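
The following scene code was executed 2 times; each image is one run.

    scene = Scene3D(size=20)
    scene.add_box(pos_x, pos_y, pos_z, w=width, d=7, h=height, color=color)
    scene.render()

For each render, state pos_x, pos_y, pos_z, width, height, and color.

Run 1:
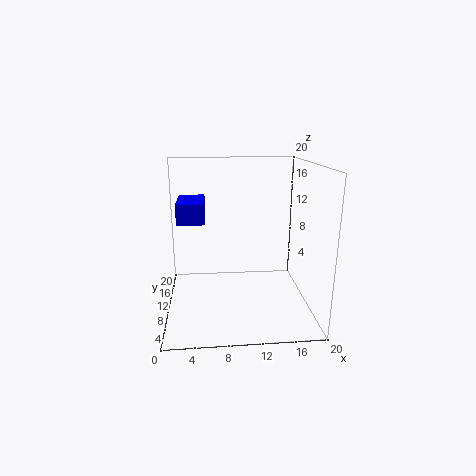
pos_x = 1.5, pos_y = 11.5, pos_z = 11.5, width = 4, height = 3, color = 'blue'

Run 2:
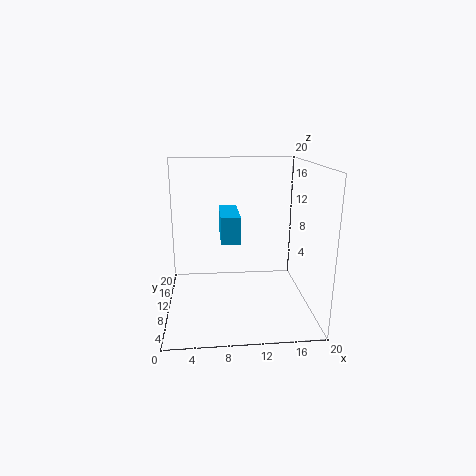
pos_x = 7.5, pos_y = 6, pos_z = 10.5, width = 2.5, height = 3.5, color = 'deepskyblue'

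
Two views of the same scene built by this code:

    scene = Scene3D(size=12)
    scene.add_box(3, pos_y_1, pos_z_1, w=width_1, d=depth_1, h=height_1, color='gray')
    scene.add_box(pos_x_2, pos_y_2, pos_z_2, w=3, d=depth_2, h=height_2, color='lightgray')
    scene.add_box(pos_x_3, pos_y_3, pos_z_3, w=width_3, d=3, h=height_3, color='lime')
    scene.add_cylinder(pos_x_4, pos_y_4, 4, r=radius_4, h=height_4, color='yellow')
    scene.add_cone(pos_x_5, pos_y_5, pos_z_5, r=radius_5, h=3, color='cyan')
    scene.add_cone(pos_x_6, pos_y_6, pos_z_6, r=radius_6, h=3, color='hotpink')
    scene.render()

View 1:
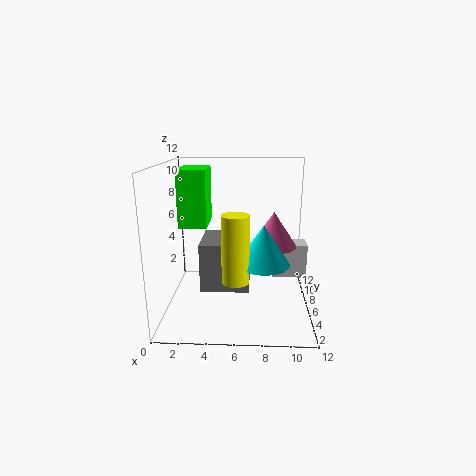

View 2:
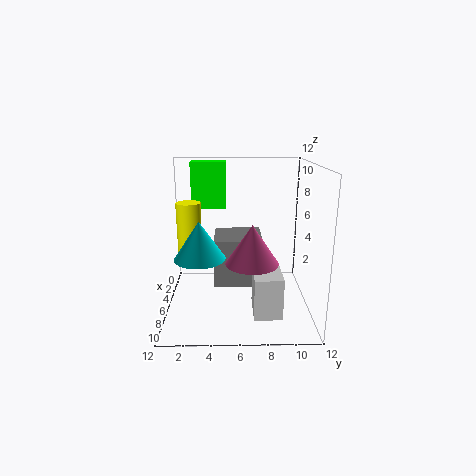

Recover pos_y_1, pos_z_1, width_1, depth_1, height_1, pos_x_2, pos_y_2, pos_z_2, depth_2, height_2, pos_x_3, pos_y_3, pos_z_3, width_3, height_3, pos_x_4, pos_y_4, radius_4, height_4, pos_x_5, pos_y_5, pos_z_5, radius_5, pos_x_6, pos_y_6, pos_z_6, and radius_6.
pos_y_1 = 4
pos_z_1 = 2
width_1 = 4
depth_1 = 4
height_1 = 4
pos_x_2 = 9
pos_y_2 = 7
pos_z_2 = 2
depth_2 = 2
height_2 = 3
pos_x_3 = 2
pos_y_3 = 2
pos_z_3 = 8
width_3 = 2
height_3 = 4
pos_x_4 = 6
pos_y_4 = 2
radius_4 = 1
height_4 = 5
pos_x_5 = 8
pos_y_5 = 3
pos_z_5 = 5
radius_5 = 2
pos_x_6 = 9
pos_y_6 = 7
pos_z_6 = 5
radius_6 = 2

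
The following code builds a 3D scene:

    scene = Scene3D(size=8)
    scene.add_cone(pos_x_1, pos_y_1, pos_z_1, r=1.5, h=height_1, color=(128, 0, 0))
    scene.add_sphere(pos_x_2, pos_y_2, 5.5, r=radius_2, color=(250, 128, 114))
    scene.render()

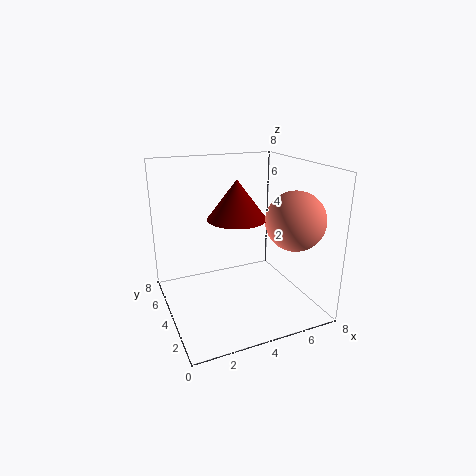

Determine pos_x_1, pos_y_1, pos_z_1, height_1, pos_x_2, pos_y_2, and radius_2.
pos_x_1 = 3.5; pos_y_1 = 3; pos_z_1 = 5.5; height_1 = 2; pos_x_2 = 6; pos_y_2 = 1.5; radius_2 = 1.5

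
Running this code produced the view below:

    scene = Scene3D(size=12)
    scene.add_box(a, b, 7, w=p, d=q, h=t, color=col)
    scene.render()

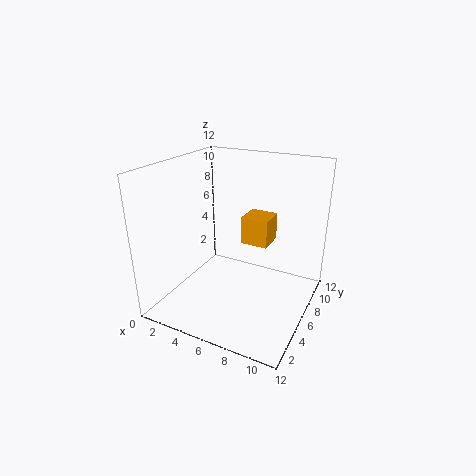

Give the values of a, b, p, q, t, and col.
a = 7.5
b = 3.5
p = 2
q = 2
t = 2
col = 'orange'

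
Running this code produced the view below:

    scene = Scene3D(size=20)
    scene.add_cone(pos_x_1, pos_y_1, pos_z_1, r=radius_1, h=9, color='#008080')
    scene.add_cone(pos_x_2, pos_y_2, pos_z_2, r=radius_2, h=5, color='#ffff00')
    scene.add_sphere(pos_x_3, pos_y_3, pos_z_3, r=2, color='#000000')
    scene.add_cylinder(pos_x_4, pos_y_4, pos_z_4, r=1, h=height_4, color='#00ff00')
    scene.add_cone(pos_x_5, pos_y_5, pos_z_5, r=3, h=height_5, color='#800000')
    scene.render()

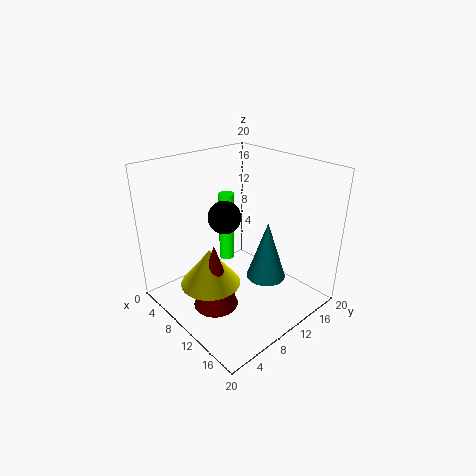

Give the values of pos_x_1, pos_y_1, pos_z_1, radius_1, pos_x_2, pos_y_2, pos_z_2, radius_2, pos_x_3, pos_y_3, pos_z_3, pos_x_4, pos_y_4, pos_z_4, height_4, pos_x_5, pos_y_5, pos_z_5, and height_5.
pos_x_1 = 11, pos_y_1 = 15, pos_z_1 = 2, radius_1 = 3, pos_x_2 = 10, pos_y_2 = 5, pos_z_2 = 5, radius_2 = 4, pos_x_3 = 12, pos_y_3 = 6, pos_z_3 = 15, pos_x_4 = 10, pos_y_4 = 8, pos_z_4 = 8, height_4 = 9, pos_x_5 = 11, pos_y_5 = 5, pos_z_5 = 2, height_5 = 9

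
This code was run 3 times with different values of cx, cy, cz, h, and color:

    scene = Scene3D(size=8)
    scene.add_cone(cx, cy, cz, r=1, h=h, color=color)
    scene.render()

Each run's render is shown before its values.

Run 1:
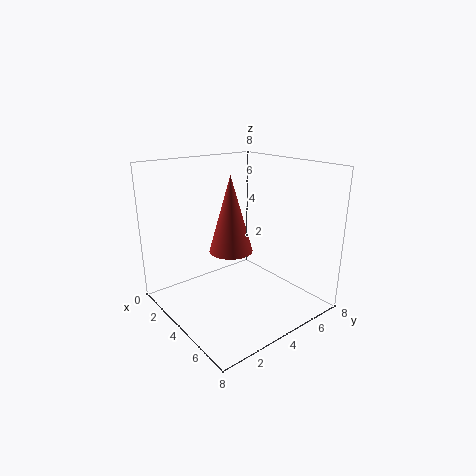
cx = 6, cy = 2, cz = 4.5, h = 3.5, color = 'brown'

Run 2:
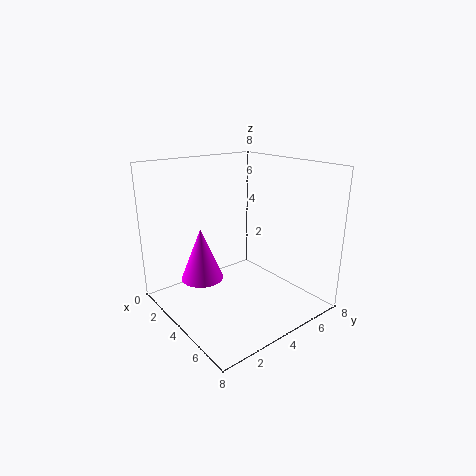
cx = 5, cy = 1, cz = 3, h = 2.5, color = 'magenta'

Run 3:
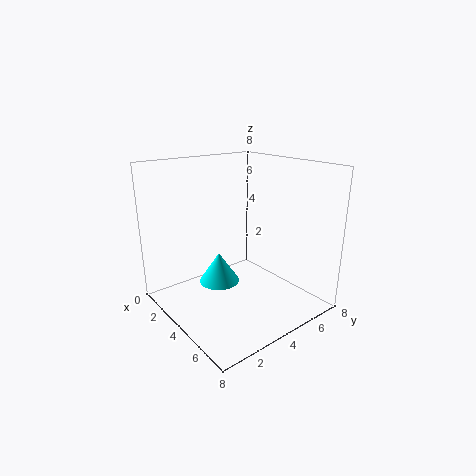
cx = 5, cy = 2, cz = 2.5, h = 1.5, color = 'cyan'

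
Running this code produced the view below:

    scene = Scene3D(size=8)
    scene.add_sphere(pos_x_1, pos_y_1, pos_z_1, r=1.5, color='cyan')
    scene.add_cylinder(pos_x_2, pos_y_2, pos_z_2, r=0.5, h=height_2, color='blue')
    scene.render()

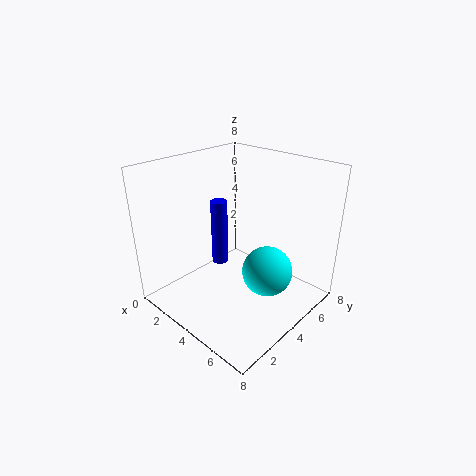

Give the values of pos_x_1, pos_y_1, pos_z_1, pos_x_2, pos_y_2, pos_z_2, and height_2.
pos_x_1 = 5
pos_y_1 = 5.5
pos_z_1 = 1.5
pos_x_2 = 2
pos_y_2 = 4.5
pos_z_2 = 1.5
height_2 = 4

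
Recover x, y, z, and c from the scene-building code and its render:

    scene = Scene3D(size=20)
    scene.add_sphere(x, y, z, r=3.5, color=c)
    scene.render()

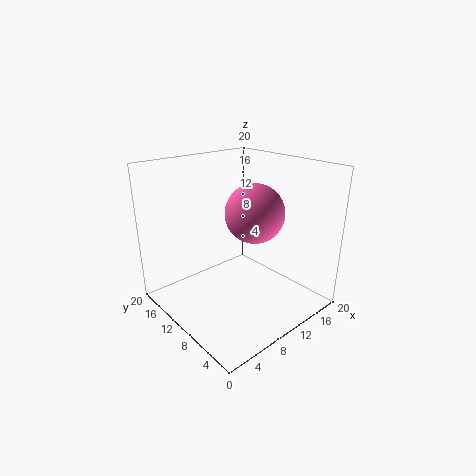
x = 8
y = 4.75
z = 15.5
c = 'hotpink'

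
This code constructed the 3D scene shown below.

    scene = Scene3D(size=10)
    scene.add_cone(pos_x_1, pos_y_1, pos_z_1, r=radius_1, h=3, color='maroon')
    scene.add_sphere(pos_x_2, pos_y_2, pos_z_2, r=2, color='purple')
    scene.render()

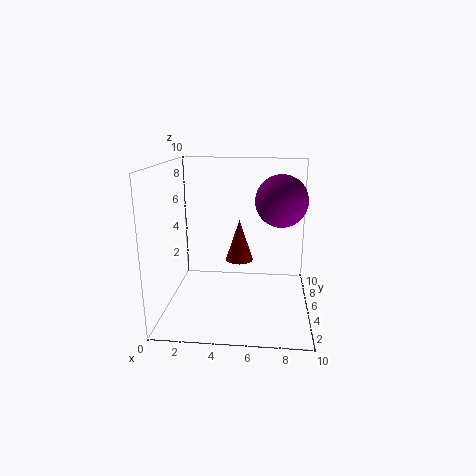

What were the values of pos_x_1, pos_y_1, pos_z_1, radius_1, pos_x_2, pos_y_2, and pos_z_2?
pos_x_1 = 5; pos_y_1 = 6; pos_z_1 = 3; radius_1 = 1; pos_x_2 = 8; pos_y_2 = 8; pos_z_2 = 7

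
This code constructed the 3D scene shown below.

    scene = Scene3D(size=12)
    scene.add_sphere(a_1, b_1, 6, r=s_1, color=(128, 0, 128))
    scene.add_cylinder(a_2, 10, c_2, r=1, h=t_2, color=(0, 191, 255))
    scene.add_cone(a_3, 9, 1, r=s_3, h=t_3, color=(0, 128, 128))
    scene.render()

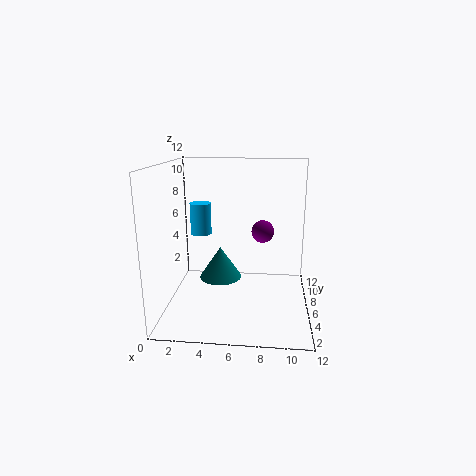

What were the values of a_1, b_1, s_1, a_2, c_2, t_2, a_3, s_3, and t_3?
a_1 = 8; b_1 = 8; s_1 = 1; a_2 = 2; c_2 = 5; t_2 = 3; a_3 = 4; s_3 = 2; t_3 = 3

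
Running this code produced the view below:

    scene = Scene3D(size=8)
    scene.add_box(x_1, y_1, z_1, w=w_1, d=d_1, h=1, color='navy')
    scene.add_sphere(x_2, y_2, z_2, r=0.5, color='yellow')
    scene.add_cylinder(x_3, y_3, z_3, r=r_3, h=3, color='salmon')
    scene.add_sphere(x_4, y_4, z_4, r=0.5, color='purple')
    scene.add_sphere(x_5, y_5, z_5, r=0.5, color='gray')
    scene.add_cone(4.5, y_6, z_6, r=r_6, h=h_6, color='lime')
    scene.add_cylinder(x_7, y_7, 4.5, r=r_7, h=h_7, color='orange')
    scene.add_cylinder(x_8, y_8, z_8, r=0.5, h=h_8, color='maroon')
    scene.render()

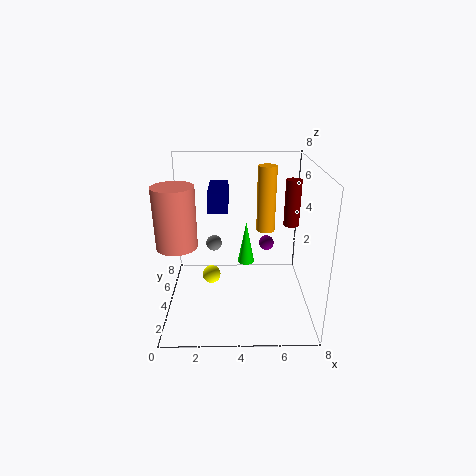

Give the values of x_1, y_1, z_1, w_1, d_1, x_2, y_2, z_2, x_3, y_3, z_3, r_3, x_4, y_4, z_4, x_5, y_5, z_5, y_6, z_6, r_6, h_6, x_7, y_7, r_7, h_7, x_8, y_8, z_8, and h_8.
x_1 = 2.5, y_1 = 2.5, z_1 = 6, w_1 = 1, d_1 = 2.5, x_2 = 2.5, y_2 = 3.5, z_2 = 2, x_3 = 1, y_3 = 2, z_3 = 4.5, r_3 = 1, x_4 = 6, y_4 = 7.5, z_4 = 2, x_5 = 2.5, y_5 = 6.5, z_5 = 2.5, y_6 = 5, z_6 = 2, r_6 = 0.5, h_6 = 2.5, x_7 = 5.5, y_7 = 4, r_7 = 0.5, h_7 = 3.5, x_8 = 7.5, y_8 = 7, z_8 = 3.5, h_8 = 3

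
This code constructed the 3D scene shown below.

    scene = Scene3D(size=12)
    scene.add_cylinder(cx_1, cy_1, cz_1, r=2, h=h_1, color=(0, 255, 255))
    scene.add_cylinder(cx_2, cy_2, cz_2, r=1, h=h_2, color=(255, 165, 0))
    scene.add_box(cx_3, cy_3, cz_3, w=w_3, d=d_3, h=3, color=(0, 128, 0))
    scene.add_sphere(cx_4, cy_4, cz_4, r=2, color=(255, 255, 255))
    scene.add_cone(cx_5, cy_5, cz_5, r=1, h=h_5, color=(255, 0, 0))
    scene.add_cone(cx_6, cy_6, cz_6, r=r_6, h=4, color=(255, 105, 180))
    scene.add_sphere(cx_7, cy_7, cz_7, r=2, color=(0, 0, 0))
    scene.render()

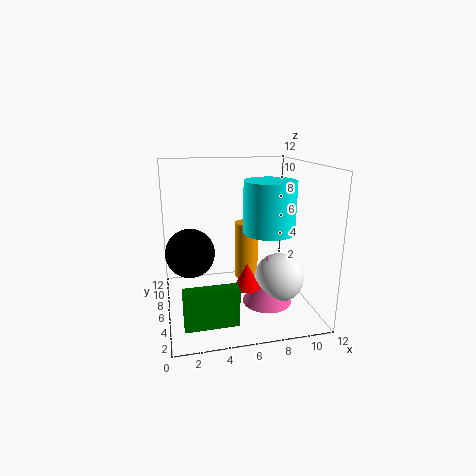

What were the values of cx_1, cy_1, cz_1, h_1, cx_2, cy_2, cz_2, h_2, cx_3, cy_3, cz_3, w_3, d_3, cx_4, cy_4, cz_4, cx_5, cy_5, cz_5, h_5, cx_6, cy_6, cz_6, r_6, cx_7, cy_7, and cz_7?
cx_1 = 8, cy_1 = 4, cz_1 = 7, h_1 = 4, cx_2 = 7, cy_2 = 7, cz_2 = 2, h_2 = 5, cx_3 = 1, cy_3 = 1, cz_3 = 1, w_3 = 4, d_3 = 1, cx_4 = 9, cy_4 = 4, cz_4 = 3, cx_5 = 6, cy_5 = 3, cz_5 = 3, h_5 = 2, cx_6 = 8, cy_6 = 4, cz_6 = 1, r_6 = 2, cx_7 = 2, cy_7 = 6, cz_7 = 5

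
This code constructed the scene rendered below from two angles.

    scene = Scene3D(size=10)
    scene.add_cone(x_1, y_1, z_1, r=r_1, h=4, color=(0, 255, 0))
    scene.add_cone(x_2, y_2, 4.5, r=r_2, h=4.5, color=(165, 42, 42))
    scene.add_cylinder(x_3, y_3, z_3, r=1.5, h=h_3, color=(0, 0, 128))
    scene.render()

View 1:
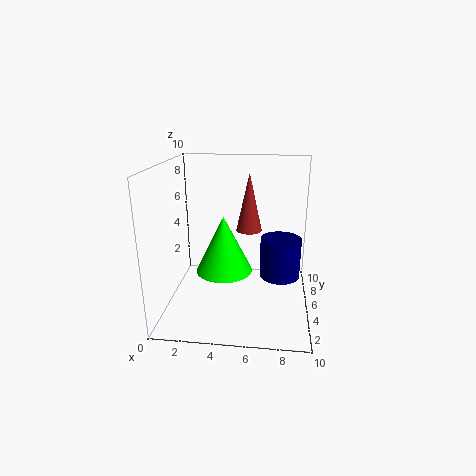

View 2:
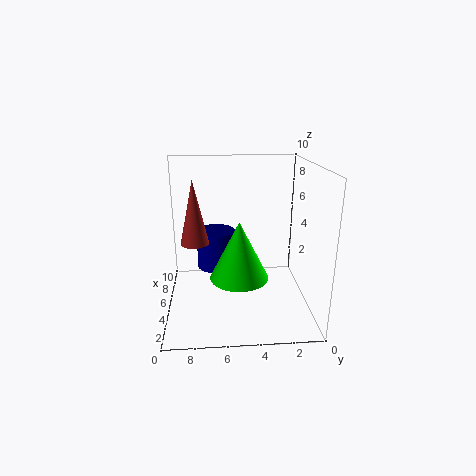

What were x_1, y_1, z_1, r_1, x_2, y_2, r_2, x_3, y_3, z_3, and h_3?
x_1 = 4
y_1 = 5
z_1 = 2.5
r_1 = 2
x_2 = 5.5
y_2 = 8
r_2 = 1
x_3 = 8
y_3 = 6.5
z_3 = 1.5
h_3 = 3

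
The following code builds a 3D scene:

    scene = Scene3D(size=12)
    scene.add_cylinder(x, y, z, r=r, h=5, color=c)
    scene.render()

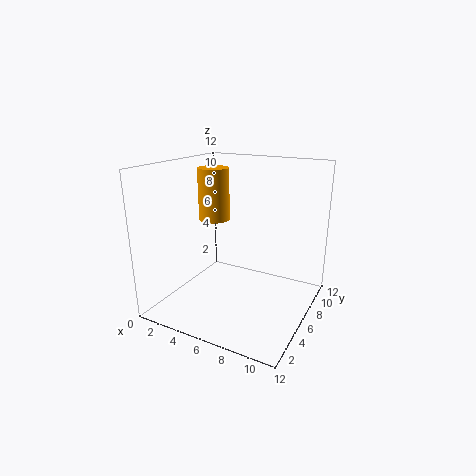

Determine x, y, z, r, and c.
x = 1.5, y = 9.5, z = 6, r = 1.5, c = 'orange'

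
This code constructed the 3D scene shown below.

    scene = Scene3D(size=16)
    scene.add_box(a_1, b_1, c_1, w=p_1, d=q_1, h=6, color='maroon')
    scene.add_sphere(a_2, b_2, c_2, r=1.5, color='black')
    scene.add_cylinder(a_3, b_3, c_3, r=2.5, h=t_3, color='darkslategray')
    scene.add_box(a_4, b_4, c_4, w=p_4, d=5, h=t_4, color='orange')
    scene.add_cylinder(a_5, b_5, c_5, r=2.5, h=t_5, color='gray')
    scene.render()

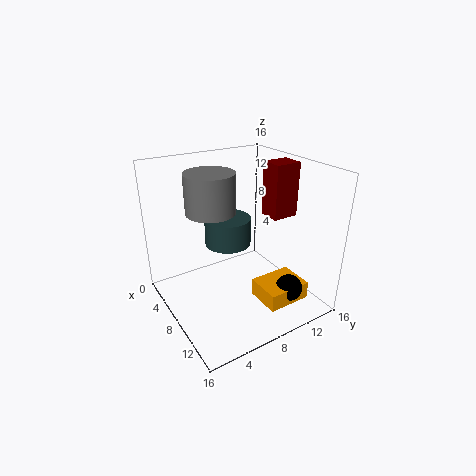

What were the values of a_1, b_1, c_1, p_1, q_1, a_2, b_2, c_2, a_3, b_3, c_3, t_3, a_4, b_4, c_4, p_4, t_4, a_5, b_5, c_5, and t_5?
a_1 = 7.5
b_1 = 11.5
c_1 = 10
p_1 = 2.5
q_1 = 3
a_2 = 12.5
b_2 = 12
c_2 = 2.5
a_3 = 7.5
b_3 = 7
c_3 = 7.5
t_3 = 3
a_4 = 9.5
b_4 = 9
c_4 = 1
p_4 = 4
t_4 = 2
a_5 = 8.5
b_5 = 4.5
c_5 = 12
t_5 = 4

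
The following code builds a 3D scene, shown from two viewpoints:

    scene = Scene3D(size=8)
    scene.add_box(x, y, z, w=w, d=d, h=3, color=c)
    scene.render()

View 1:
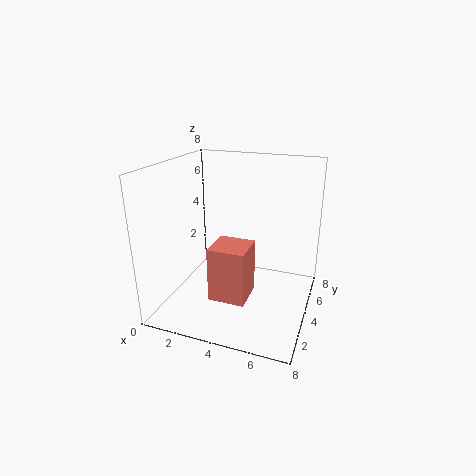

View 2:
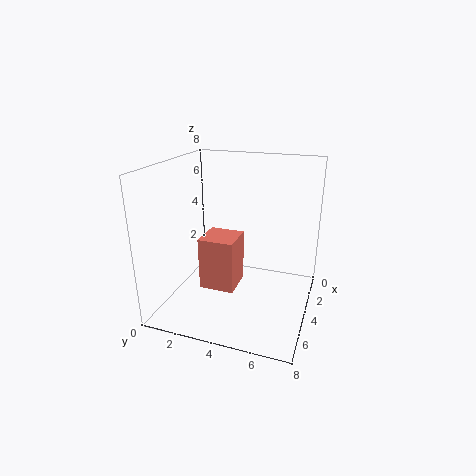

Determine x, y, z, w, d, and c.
x = 3; y = 2; z = 1; w = 2; d = 2; c = 'salmon'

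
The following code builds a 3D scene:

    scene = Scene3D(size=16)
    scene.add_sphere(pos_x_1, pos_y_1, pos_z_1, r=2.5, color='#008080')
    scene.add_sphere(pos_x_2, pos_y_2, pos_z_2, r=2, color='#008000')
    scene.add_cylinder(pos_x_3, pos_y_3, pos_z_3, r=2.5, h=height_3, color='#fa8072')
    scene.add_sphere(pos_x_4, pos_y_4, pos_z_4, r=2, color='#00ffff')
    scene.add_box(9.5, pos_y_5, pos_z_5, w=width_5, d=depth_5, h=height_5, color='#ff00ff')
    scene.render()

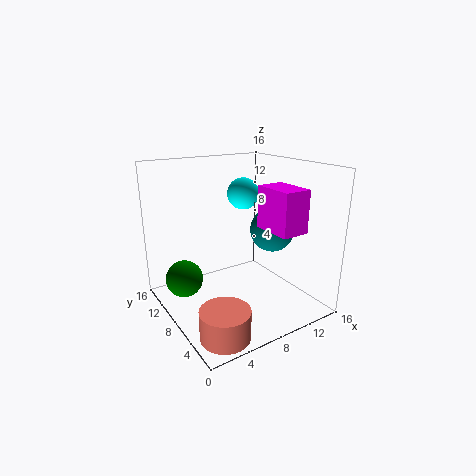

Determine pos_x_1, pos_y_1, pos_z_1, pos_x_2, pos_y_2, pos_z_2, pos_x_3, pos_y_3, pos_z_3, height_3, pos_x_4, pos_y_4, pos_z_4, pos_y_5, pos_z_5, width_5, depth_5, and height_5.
pos_x_1 = 12, pos_y_1 = 7, pos_z_1 = 8.5, pos_x_2 = 2, pos_y_2 = 9.5, pos_z_2 = 4, pos_x_3 = 3, pos_y_3 = 2.5, pos_z_3 = 0.5, height_3 = 3, pos_x_4 = 12, pos_y_4 = 13, pos_z_4 = 11.5, pos_y_5 = 2, pos_z_5 = 9.5, width_5 = 3, depth_5 = 4.5, height_5 = 4.5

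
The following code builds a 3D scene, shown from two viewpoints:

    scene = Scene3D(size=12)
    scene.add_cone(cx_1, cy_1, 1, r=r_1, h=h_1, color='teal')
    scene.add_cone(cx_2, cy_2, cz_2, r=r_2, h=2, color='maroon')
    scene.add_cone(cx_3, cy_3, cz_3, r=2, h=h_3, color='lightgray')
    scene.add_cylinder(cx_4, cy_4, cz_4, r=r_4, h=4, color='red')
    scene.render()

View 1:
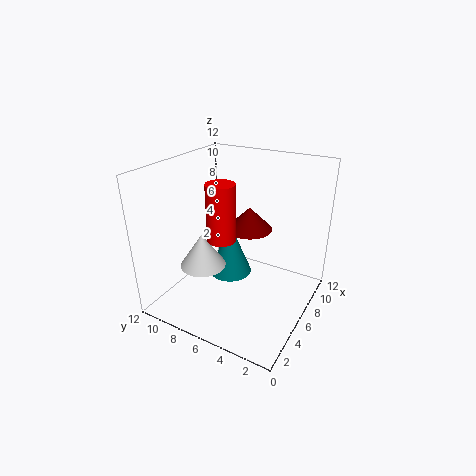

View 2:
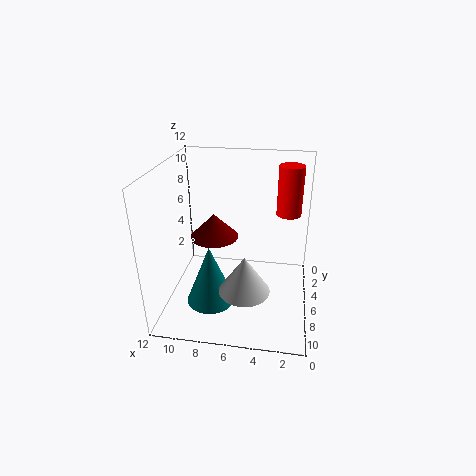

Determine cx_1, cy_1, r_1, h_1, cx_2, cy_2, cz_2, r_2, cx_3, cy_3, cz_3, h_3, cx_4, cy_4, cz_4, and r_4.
cx_1 = 8
cy_1 = 8
r_1 = 2
h_1 = 5
cx_2 = 8
cy_2 = 6
cz_2 = 6
r_2 = 2
cx_3 = 5
cy_3 = 9
cz_3 = 3
h_3 = 3
cx_4 = 2
cy_4 = 5
cz_4 = 8
r_4 = 1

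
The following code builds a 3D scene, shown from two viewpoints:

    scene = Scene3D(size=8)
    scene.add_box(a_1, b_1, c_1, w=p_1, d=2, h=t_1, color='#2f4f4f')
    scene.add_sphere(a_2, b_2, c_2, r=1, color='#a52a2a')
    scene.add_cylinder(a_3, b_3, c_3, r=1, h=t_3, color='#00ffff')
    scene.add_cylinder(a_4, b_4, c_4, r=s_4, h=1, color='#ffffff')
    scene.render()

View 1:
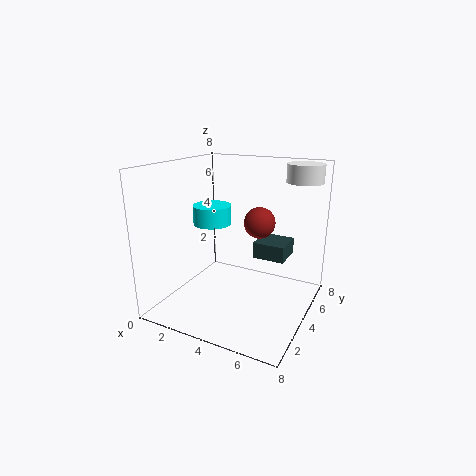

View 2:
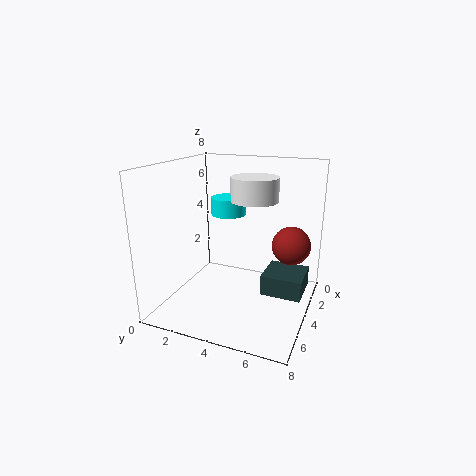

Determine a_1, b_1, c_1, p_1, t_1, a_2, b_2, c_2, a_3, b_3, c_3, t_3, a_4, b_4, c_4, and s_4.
a_1 = 4, b_1 = 6, c_1 = 2, p_1 = 2, t_1 = 1, a_2 = 4, b_2 = 7, c_2 = 4, a_3 = 3, b_3 = 3, c_3 = 5, t_3 = 1, a_4 = 7, b_4 = 6, c_4 = 7, s_4 = 1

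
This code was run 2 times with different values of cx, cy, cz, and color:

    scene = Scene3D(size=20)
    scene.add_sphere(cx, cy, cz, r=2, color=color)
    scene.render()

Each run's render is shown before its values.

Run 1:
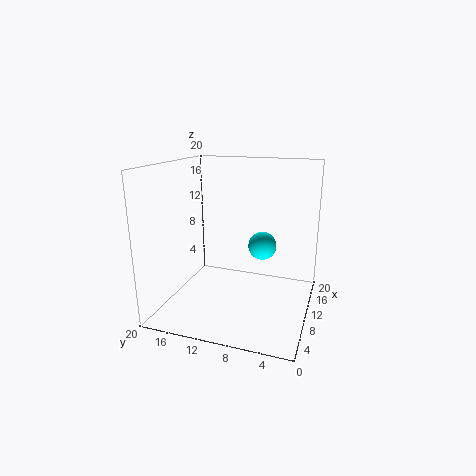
cx = 12
cy = 7
cz = 8.5
color = 'cyan'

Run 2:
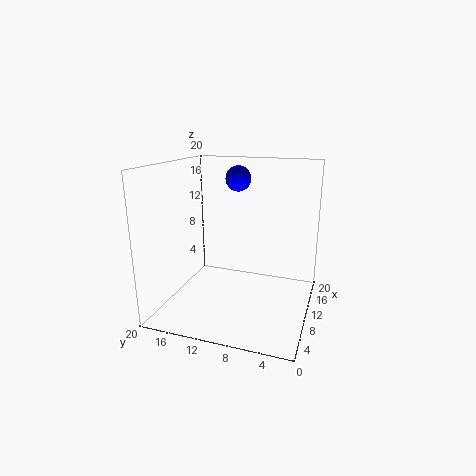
cx = 17.5
cy = 12.5
cz = 17
color = 'blue'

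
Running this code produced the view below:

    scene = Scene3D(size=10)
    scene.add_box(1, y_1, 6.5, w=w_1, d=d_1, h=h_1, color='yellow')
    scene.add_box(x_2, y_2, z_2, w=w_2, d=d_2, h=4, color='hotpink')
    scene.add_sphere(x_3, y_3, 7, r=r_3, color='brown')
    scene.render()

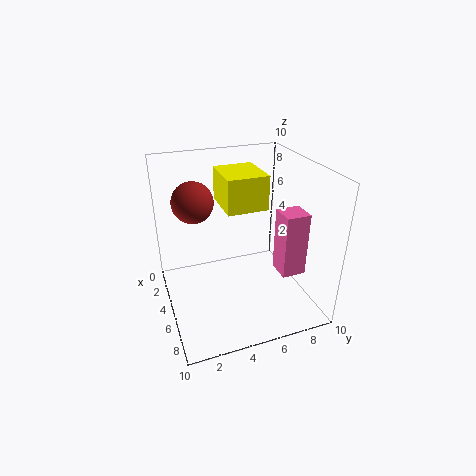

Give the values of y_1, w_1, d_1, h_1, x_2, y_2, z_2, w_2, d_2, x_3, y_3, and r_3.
y_1 = 4.5; w_1 = 3.5; d_1 = 3; h_1 = 2.5; x_2 = 7.5; y_2 = 6.5; z_2 = 4; w_2 = 1.5; d_2 = 1.5; x_3 = 2.5; y_3 = 2.5; r_3 = 1.5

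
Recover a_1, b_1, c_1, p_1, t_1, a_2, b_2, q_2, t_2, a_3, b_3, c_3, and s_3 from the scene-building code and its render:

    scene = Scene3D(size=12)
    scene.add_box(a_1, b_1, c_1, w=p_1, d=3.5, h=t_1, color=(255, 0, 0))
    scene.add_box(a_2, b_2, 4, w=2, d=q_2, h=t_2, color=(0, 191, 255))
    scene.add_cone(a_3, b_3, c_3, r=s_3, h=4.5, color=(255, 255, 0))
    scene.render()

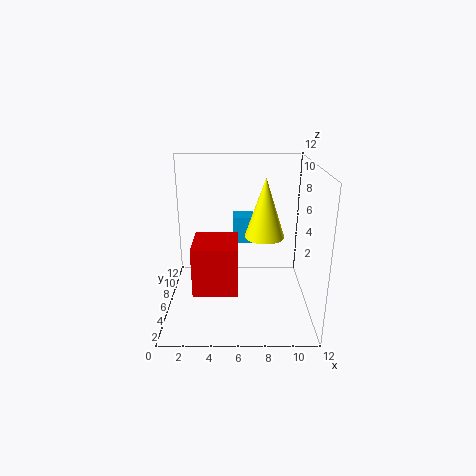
a_1 = 2.5; b_1 = 2.5; c_1 = 2.5; p_1 = 3.5; t_1 = 4; a_2 = 5.5; b_2 = 9.5; q_2 = 2; t_2 = 2.5; a_3 = 8; b_3 = 4; c_3 = 7; s_3 = 1.5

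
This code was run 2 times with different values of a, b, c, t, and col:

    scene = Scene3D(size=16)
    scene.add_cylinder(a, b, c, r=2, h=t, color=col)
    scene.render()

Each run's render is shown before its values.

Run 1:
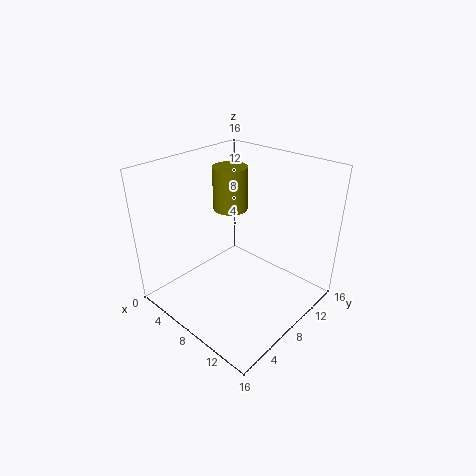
a = 5; b = 10; c = 10; t = 5; col = 'olive'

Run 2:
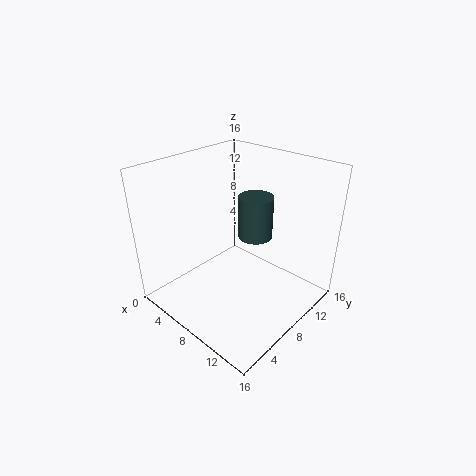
a = 8; b = 11; c = 7; t = 5; col = 'darkslategray'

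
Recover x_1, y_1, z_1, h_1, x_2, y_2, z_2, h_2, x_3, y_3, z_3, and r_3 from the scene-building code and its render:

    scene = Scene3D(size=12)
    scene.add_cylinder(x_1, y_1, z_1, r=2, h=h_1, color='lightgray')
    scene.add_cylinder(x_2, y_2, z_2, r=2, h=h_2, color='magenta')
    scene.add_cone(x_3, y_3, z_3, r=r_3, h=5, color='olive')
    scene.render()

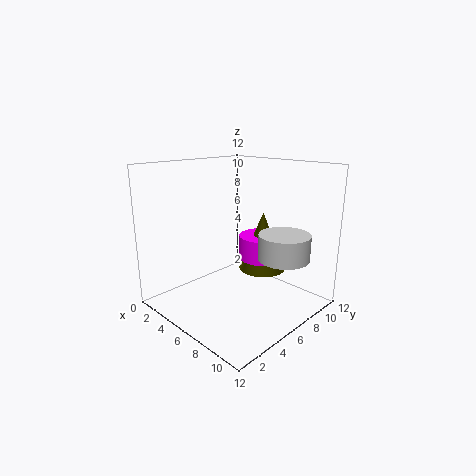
x_1 = 10
y_1 = 7
z_1 = 5
h_1 = 2
x_2 = 7
y_2 = 8
z_2 = 4
h_2 = 2
x_3 = 7
y_3 = 8
z_3 = 3
r_3 = 2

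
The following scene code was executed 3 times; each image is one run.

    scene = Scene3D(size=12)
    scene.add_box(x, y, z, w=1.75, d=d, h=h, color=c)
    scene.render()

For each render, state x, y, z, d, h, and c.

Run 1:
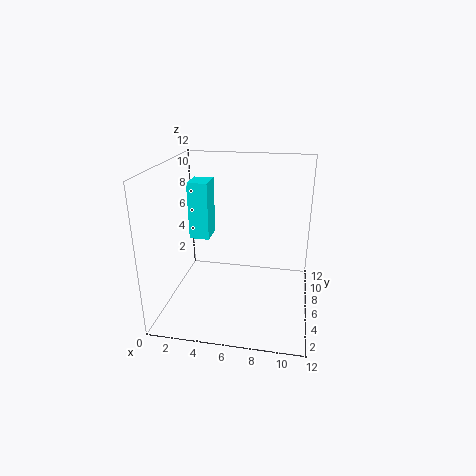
x = 1.5, y = 6.75, z = 5.25, d = 2.25, h = 5, c = 'cyan'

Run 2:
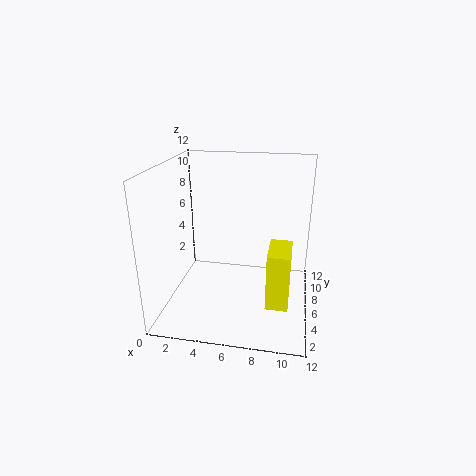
x = 8.75, y = 2.5, z = 1.75, d = 3.25, h = 4.5, c = 'yellow'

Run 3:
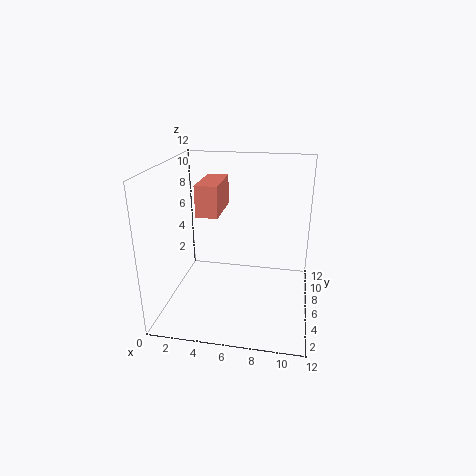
x = 3, y = 4.25, z = 8.25, d = 4, h = 2.5, c = 'salmon'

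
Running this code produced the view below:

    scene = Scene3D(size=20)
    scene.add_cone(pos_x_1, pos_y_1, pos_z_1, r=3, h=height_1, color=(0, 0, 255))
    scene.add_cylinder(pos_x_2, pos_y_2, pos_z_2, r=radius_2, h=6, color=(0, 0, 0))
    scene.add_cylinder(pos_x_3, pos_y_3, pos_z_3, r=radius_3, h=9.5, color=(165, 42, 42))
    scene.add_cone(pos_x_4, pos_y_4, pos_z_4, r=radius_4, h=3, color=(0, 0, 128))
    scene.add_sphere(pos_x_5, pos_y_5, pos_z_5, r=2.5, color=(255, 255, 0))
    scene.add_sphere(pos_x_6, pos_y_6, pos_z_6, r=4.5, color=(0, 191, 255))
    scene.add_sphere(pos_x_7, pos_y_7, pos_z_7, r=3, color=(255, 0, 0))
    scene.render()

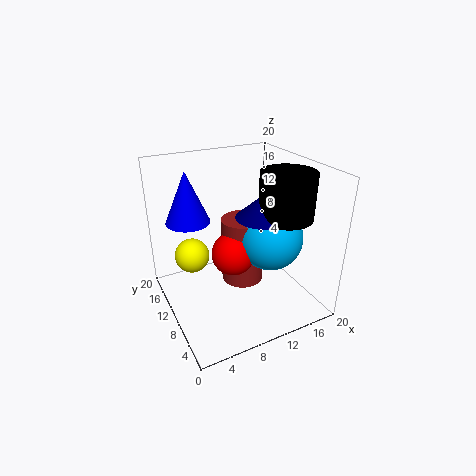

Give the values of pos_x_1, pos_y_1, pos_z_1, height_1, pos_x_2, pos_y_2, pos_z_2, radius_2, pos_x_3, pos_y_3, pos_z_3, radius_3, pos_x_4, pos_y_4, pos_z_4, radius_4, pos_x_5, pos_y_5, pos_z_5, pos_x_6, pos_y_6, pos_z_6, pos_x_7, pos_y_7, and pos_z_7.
pos_x_1 = 4; pos_y_1 = 13; pos_z_1 = 12.5; height_1 = 7; pos_x_2 = 14.5; pos_y_2 = 5.5; pos_z_2 = 14; radius_2 = 3.5; pos_x_3 = 11; pos_y_3 = 10.5; pos_z_3 = 3; radius_3 = 3; pos_x_4 = 12; pos_y_4 = 7; pos_z_4 = 14; radius_4 = 3.5; pos_x_5 = 4.5; pos_y_5 = 14; pos_z_5 = 6.5; pos_x_6 = 14; pos_y_6 = 8; pos_z_6 = 10; pos_x_7 = 9; pos_y_7 = 9.5; pos_z_7 = 8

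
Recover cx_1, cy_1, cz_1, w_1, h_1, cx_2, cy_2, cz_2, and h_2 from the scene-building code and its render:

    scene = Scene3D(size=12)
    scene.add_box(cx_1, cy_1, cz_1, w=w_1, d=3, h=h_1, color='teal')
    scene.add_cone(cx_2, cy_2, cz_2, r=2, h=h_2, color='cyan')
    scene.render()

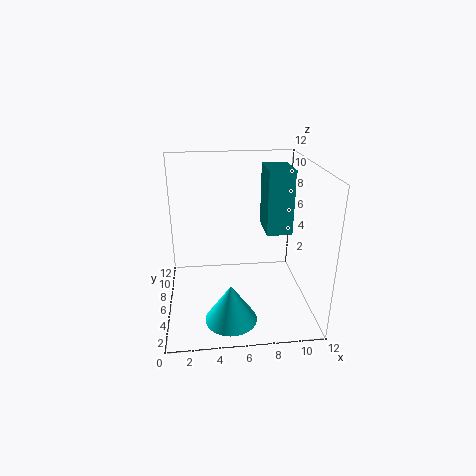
cx_1 = 8, cy_1 = 4, cz_1 = 7, w_1 = 2, h_1 = 5, cx_2 = 5, cy_2 = 2, cz_2 = 1, h_2 = 3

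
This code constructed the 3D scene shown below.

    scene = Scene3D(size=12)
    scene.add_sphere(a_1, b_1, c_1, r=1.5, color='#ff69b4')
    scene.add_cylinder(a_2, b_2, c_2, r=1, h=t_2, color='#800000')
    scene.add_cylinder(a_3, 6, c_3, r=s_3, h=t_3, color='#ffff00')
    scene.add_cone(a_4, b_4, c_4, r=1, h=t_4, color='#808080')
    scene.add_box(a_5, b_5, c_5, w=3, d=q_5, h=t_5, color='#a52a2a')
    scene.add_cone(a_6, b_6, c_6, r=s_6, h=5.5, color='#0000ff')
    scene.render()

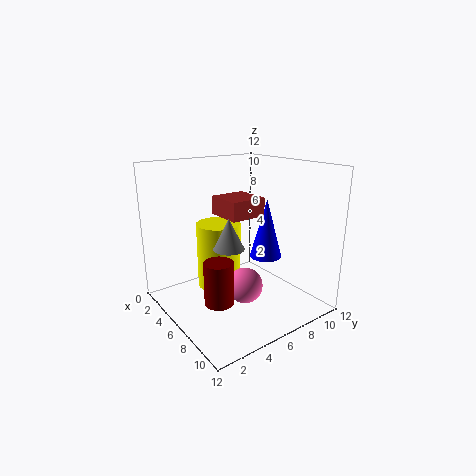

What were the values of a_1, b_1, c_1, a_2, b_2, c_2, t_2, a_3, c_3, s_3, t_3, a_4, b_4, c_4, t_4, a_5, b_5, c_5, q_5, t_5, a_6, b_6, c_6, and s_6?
a_1 = 7
b_1 = 6
c_1 = 2
a_2 = 10
b_2 = 1.5
c_2 = 3.5
t_2 = 3
a_3 = 3
c_3 = 0.5
s_3 = 2
t_3 = 6
a_4 = 10.5
b_4 = 2
c_4 = 7.5
t_4 = 2
a_5 = 4.5
b_5 = 4.5
c_5 = 8
q_5 = 3
t_5 = 1.5
a_6 = 5
b_6 = 10
c_6 = 3
s_6 = 1.5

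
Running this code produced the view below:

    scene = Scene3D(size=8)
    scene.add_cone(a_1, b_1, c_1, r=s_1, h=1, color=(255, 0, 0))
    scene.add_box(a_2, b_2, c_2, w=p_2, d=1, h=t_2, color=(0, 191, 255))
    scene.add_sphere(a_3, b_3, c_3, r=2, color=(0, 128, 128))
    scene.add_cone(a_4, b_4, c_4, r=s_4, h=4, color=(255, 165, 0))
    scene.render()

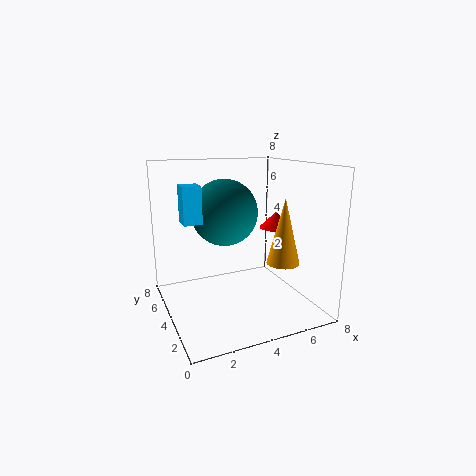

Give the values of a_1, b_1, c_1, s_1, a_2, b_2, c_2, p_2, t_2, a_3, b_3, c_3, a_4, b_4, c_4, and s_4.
a_1 = 7; b_1 = 5; c_1 = 4; s_1 = 1; a_2 = 1; b_2 = 4; c_2 = 5; p_2 = 1; t_2 = 2; a_3 = 4; b_3 = 6; c_3 = 5; a_4 = 7; b_4 = 4; c_4 = 2; s_4 = 1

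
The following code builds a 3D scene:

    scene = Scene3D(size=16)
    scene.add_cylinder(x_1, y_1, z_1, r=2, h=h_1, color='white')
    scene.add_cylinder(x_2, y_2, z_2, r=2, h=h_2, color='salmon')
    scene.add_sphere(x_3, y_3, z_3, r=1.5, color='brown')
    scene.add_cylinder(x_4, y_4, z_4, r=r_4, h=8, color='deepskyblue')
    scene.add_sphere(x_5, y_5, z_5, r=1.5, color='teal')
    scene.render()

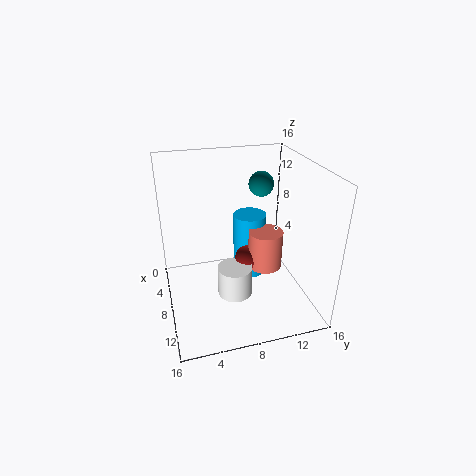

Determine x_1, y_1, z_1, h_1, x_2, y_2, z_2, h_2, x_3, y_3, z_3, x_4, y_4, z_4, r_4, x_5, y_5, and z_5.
x_1 = 8.5; y_1 = 7.5; z_1 = 1; h_1 = 3.5; x_2 = 7.5; y_2 = 11.5; z_2 = 3.5; h_2 = 4.5; x_3 = 7; y_3 = 9.5; z_3 = 4.5; x_4 = 4.5; y_4 = 10.5; z_4 = 1; r_4 = 2; x_5 = 4; y_5 = 12; z_5 = 12.5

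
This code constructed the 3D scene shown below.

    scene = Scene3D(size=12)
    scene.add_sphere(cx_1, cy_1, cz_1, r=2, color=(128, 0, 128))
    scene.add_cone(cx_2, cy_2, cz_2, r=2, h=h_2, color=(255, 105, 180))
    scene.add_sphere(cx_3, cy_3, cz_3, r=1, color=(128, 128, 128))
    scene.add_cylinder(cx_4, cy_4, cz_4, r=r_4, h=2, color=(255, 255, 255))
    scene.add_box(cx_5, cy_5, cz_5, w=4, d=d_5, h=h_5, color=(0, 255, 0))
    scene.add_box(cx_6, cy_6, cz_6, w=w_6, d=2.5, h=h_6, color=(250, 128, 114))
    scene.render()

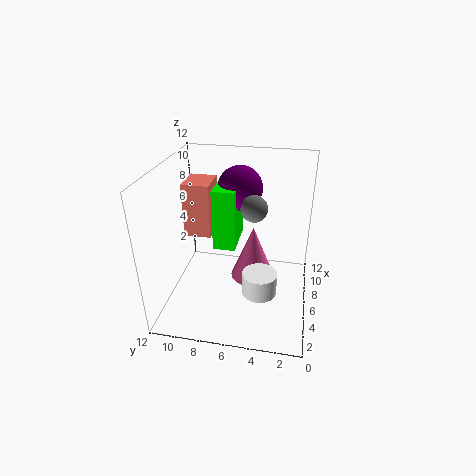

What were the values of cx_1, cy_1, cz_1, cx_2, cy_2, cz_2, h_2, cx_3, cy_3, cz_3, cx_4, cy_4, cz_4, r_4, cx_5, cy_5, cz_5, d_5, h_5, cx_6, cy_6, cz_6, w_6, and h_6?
cx_1 = 9.5; cy_1 = 6.5; cz_1 = 9; cx_2 = 8; cy_2 = 5; cz_2 = 1; h_2 = 5; cx_3 = 4.5; cy_3 = 4.5; cz_3 = 9.5; cx_4 = 5.5; cy_4 = 4; cz_4 = 1; r_4 = 1.5; cx_5 = 7; cy_5 = 6.5; cz_5 = 4; d_5 = 2; h_5 = 5.5; cx_6 = 8; cy_6 = 9; cz_6 = 4.5; w_6 = 3; h_6 = 5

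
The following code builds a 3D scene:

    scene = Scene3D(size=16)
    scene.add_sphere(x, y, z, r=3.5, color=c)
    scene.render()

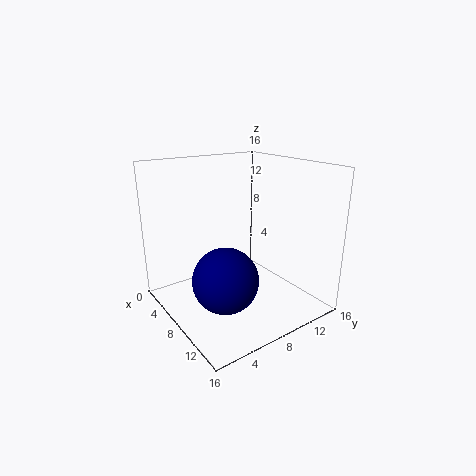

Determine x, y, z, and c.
x = 10, y = 5, z = 4.5, c = 'navy'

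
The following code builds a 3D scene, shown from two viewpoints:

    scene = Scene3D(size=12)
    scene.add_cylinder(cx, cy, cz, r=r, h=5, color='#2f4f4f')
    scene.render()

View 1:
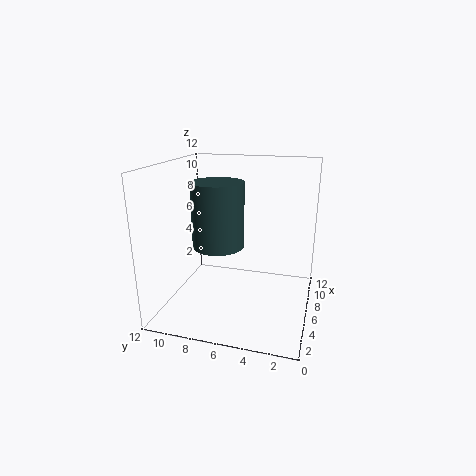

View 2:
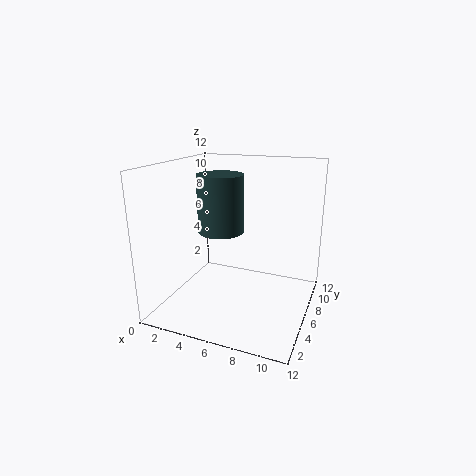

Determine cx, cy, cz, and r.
cx = 4; cy = 7; cz = 6; r = 2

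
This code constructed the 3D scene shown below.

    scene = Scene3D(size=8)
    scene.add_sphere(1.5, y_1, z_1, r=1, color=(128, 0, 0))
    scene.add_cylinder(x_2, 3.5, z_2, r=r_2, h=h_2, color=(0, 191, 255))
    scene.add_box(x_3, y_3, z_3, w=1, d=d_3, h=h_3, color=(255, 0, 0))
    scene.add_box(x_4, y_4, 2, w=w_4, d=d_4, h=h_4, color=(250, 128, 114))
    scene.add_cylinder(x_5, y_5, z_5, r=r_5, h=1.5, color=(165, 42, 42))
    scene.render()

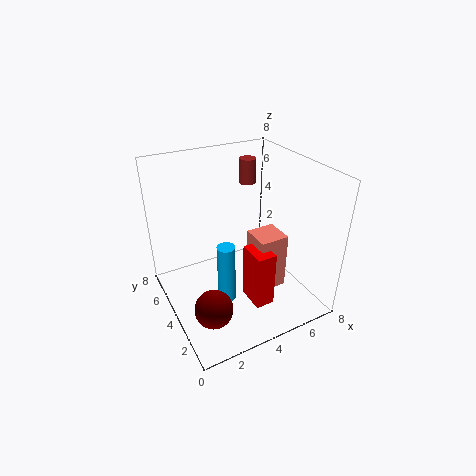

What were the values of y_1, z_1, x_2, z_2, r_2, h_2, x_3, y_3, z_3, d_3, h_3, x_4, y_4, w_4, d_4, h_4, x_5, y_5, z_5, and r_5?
y_1 = 2, z_1 = 1.5, x_2 = 3, z_2 = 0.5, r_2 = 0.5, h_2 = 3.5, x_3 = 3.5, y_3 = 1, z_3 = 1.5, d_3 = 1.5, h_3 = 3, x_4 = 4, y_4 = 1.5, w_4 = 1.5, d_4 = 1.5, h_4 = 3, x_5 = 6, y_5 = 6.5, z_5 = 6, r_5 = 0.5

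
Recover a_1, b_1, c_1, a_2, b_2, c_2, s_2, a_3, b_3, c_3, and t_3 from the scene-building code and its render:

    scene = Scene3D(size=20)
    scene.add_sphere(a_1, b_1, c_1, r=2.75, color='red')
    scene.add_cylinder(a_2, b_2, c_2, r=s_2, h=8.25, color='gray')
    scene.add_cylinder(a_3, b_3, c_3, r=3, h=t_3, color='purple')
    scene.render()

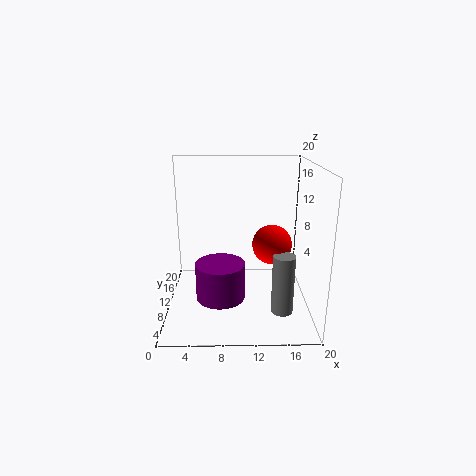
a_1 = 14.75, b_1 = 10, c_1 = 9, a_2 = 16, b_2 = 6.5, c_2 = 0.5, s_2 = 1.5, a_3 = 7.75, b_3 = 3.5, c_3 = 4.75, t_3 = 4.5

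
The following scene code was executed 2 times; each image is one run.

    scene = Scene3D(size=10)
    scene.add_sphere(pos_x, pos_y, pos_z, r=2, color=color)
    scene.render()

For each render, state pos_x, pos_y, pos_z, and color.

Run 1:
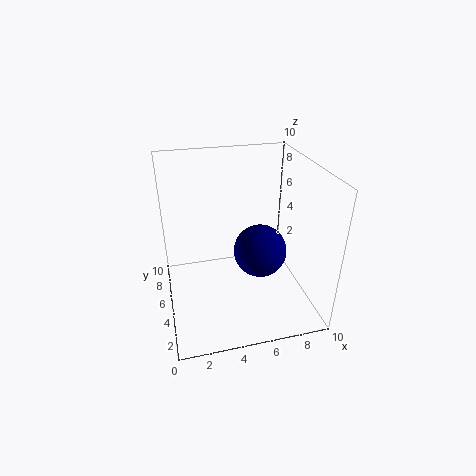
pos_x = 7, pos_y = 6, pos_z = 3, color = 'navy'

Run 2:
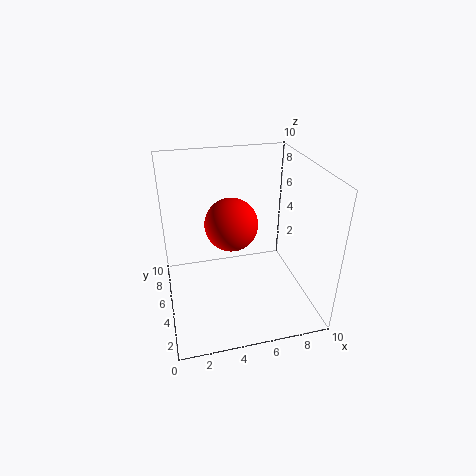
pos_x = 5, pos_y = 7, pos_z = 5, color = 'red'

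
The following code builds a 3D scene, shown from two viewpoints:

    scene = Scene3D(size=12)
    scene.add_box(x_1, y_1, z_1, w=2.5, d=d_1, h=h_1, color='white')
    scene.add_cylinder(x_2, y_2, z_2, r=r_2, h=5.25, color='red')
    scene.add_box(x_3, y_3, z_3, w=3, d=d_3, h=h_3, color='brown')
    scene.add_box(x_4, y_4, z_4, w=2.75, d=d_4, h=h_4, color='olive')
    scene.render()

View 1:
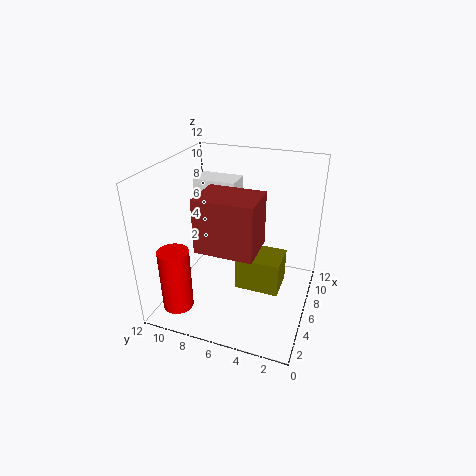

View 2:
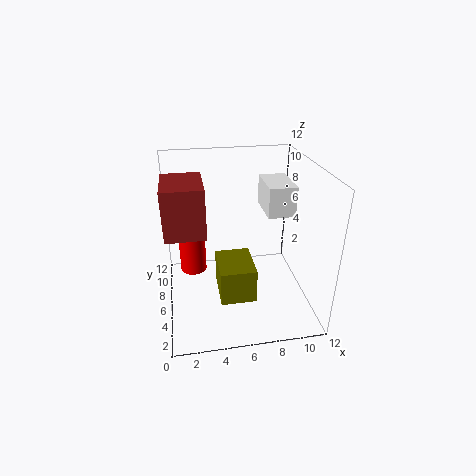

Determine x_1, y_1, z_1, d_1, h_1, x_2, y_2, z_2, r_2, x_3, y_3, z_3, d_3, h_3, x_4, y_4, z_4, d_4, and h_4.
x_1 = 9
y_1 = 7.5
z_1 = 6.75
d_1 = 4
h_1 = 2.75
x_2 = 2.25
y_2 = 10
z_2 = 0.75
r_2 = 1.25
x_3 = 0.25
y_3 = 3
z_3 = 7.75
d_3 = 4
h_3 = 3.75
x_4 = 4
y_4 = 2
z_4 = 2.5
d_4 = 3.5
h_4 = 2.75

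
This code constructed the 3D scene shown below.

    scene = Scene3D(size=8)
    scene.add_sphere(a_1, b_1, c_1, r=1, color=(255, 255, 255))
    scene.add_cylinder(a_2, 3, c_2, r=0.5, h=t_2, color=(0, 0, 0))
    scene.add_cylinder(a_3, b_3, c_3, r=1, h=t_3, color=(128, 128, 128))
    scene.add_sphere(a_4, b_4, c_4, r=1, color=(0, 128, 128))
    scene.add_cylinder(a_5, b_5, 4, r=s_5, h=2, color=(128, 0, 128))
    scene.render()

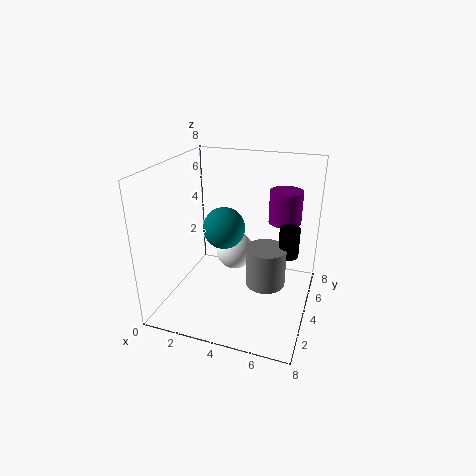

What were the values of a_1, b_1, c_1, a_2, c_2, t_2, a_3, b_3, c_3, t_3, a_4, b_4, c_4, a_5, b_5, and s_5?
a_1 = 4; b_1 = 3.5; c_1 = 3.5; a_2 = 7; c_2 = 4; t_2 = 1.5; a_3 = 6; b_3 = 2.5; c_3 = 2.5; t_3 = 2; a_4 = 4; b_4 = 2; c_4 = 5.5; a_5 = 6; b_5 = 7; s_5 = 1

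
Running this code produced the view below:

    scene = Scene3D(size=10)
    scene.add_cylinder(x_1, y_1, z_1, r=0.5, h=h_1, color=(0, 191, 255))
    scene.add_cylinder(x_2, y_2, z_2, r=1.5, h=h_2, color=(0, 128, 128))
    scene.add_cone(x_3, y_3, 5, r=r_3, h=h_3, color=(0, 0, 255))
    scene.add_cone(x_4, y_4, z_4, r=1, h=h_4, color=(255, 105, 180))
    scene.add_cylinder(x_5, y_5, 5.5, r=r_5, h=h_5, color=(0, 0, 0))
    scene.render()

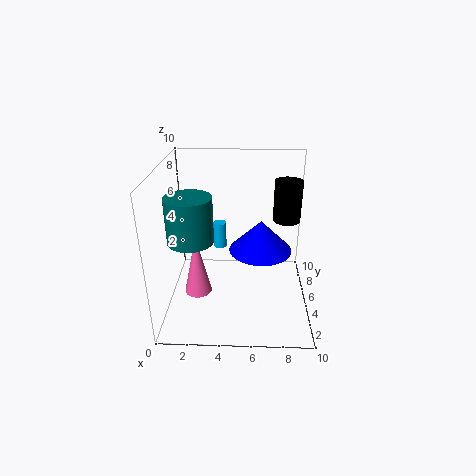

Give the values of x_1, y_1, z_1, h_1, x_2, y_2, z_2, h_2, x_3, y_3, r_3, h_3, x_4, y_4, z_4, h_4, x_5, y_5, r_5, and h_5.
x_1 = 3.5
y_1 = 7.5
z_1 = 3
h_1 = 2
x_2 = 2
y_2 = 3.5
z_2 = 5.5
h_2 = 3
x_3 = 6.5
y_3 = 3.5
r_3 = 2
h_3 = 2
x_4 = 2
y_4 = 5
z_4 = 0.5
h_4 = 4.5
x_5 = 8.5
y_5 = 7
r_5 = 1
h_5 = 3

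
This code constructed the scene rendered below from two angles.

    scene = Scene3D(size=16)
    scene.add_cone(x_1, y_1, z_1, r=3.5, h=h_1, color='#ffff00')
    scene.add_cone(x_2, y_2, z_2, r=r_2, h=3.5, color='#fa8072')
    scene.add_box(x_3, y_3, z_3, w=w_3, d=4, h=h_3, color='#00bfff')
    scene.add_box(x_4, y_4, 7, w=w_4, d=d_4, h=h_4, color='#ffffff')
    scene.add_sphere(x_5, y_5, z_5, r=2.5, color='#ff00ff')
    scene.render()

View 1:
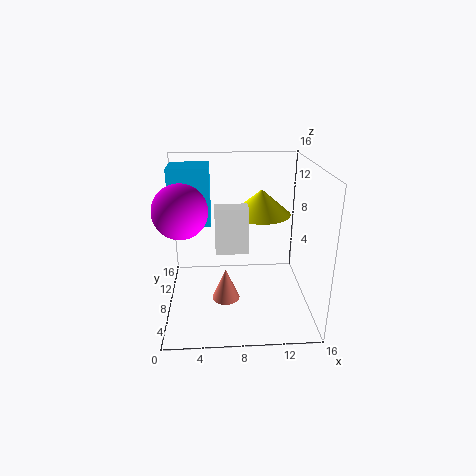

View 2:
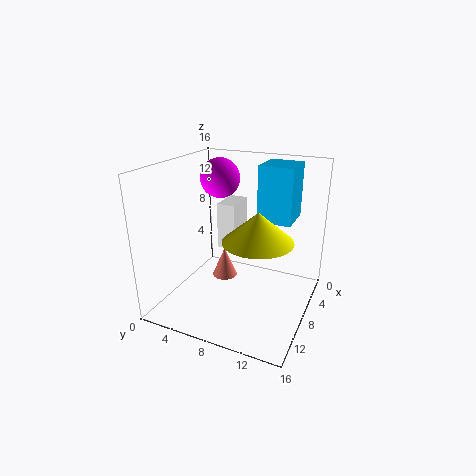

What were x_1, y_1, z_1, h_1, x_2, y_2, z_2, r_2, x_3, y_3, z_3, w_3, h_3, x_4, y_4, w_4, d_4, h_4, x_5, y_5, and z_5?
x_1 = 11
y_1 = 11.5
z_1 = 9.5
h_1 = 3
x_2 = 6.5
y_2 = 5.5
z_2 = 2
r_2 = 1.5
x_3 = 0.5
y_3 = 9
z_3 = 9
w_3 = 4.5
h_3 = 6.5
x_4 = 5.5
y_4 = 6
w_4 = 3.5
d_4 = 2
h_4 = 5
x_5 = 2.5
y_5 = 3
z_5 = 13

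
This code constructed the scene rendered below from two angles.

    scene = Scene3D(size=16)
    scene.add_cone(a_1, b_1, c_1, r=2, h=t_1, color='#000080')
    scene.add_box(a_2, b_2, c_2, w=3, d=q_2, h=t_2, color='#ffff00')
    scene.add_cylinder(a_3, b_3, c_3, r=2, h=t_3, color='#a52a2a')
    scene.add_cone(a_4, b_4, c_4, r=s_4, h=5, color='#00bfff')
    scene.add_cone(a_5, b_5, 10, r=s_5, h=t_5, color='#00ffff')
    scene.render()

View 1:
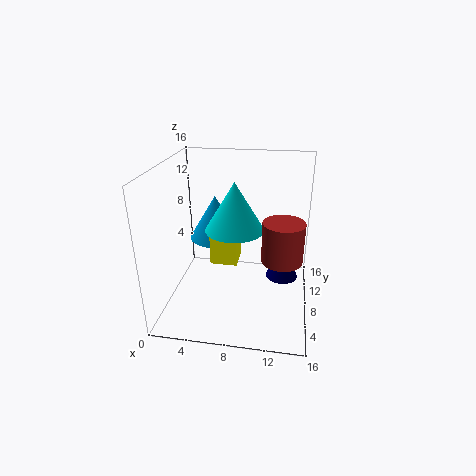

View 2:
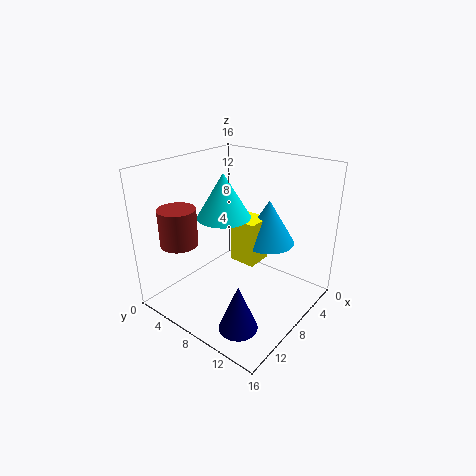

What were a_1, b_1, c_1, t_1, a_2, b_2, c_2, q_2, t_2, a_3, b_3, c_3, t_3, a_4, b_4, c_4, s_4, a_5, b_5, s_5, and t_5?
a_1 = 13; b_1 = 12; c_1 = 1; t_1 = 5; a_2 = 5; b_2 = 7; c_2 = 5; q_2 = 3; t_2 = 5; a_3 = 13; b_3 = 4; c_3 = 8; t_3 = 4; a_4 = 5; b_4 = 10; c_4 = 7; s_4 = 3; a_5 = 8; b_5 = 6; s_5 = 3; t_5 = 5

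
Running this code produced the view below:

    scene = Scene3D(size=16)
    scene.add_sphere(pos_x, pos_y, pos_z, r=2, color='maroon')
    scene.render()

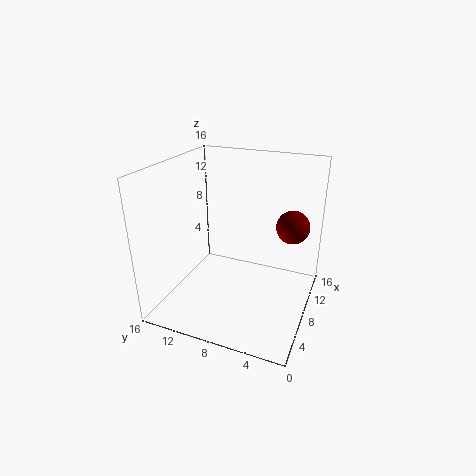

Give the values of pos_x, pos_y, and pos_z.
pos_x = 13; pos_y = 3; pos_z = 8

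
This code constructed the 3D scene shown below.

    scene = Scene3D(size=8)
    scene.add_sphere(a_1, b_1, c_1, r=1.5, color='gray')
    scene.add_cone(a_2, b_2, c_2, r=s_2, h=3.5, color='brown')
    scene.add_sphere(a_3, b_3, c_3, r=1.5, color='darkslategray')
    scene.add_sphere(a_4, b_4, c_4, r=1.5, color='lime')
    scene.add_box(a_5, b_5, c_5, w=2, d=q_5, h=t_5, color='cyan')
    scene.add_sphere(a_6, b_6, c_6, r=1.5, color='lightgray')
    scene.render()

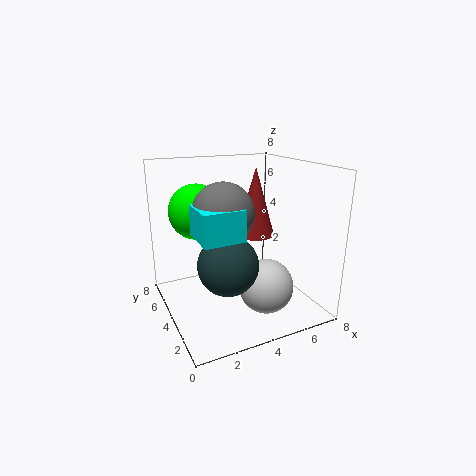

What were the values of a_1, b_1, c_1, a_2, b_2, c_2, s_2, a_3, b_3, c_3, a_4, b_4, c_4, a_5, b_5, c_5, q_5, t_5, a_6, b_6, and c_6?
a_1 = 2.5, b_1 = 2.5, c_1 = 6, a_2 = 4.5, b_2 = 3, c_2 = 4.5, s_2 = 1, a_3 = 2.5, b_3 = 2, c_3 = 3.5, a_4 = 2, b_4 = 5, c_4 = 5.5, a_5 = 1, b_5 = 1, c_5 = 5, q_5 = 2, t_5 = 1.5, a_6 = 5, b_6 = 2.5, c_6 = 1.5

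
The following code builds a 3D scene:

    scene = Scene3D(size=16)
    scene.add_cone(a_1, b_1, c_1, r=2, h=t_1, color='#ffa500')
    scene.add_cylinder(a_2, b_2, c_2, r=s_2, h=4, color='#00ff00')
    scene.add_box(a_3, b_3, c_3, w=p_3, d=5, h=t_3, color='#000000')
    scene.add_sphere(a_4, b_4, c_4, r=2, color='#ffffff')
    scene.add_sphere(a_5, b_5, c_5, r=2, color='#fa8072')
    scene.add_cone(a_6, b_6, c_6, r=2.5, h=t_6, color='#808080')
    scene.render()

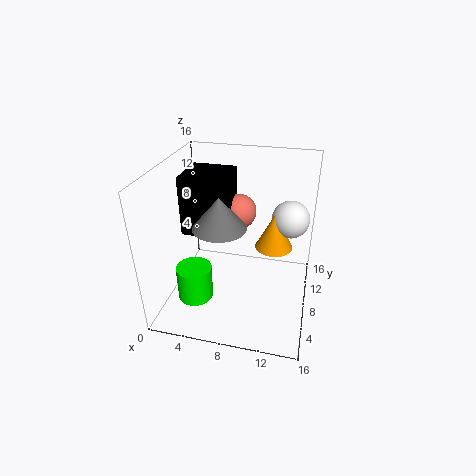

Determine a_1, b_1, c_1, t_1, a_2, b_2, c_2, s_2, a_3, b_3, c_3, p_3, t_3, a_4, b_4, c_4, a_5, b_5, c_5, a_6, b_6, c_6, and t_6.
a_1 = 12
b_1 = 8
c_1 = 7.5
t_1 = 4
a_2 = 3.5
b_2 = 5.5
c_2 = 1
s_2 = 2
a_3 = 2
b_3 = 6.5
c_3 = 8.5
p_3 = 5
t_3 = 6.5
a_4 = 13.5
b_4 = 9
c_4 = 10.5
a_5 = 7.5
b_5 = 10.5
c_5 = 10
a_6 = 7.5
b_6 = 3
c_6 = 12
t_6 = 3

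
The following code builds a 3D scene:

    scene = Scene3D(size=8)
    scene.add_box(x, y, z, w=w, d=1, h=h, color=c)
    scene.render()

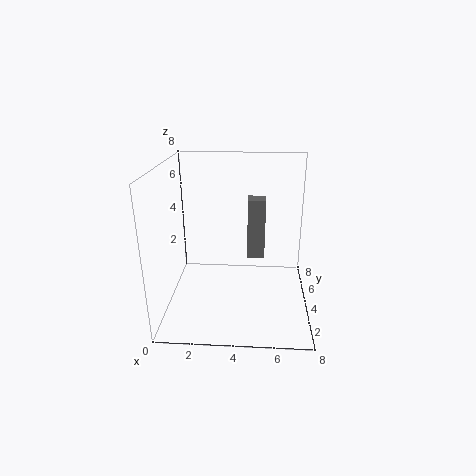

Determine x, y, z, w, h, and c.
x = 4.5
y = 4.5
z = 2.5
w = 1
h = 3.5
c = 'gray'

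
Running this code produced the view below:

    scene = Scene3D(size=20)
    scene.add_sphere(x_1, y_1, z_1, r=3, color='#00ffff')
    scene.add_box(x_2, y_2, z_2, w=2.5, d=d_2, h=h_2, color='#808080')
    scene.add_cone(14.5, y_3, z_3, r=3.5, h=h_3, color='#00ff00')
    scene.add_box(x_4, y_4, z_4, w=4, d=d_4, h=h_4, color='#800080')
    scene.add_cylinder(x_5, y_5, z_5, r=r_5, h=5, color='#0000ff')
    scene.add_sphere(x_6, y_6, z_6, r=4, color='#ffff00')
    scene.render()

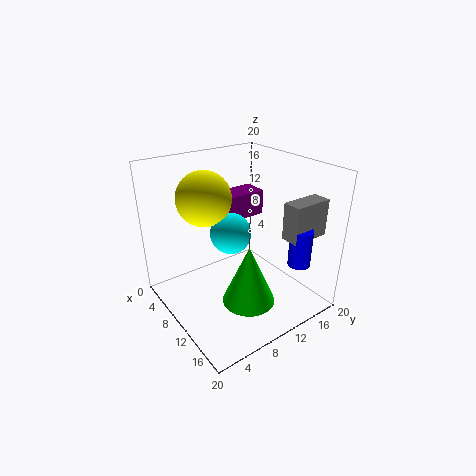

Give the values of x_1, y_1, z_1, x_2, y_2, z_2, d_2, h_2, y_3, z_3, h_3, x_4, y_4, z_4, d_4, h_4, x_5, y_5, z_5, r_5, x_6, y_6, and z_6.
x_1 = 7.5; y_1 = 10.5; z_1 = 9.5; x_2 = 15; y_2 = 13.5; z_2 = 11; d_2 = 5.5; h_2 = 5; y_3 = 8.5; z_3 = 3; h_3 = 8; x_4 = 0.5; y_4 = 12.5; z_4 = 9.5; d_4 = 6.5; h_4 = 4; x_5 = 17; y_5 = 15; z_5 = 7.5; r_5 = 1.5; x_6 = 4.5; y_6 = 8; z_6 = 14.5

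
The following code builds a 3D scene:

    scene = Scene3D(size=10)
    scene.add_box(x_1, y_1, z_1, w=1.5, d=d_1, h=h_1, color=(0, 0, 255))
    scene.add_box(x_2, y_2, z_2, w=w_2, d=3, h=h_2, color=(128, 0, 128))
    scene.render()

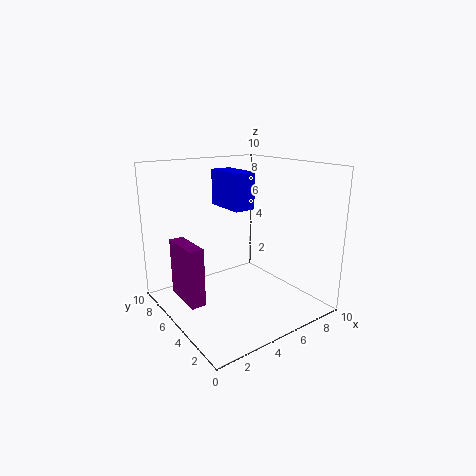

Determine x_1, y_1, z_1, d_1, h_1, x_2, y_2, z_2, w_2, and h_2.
x_1 = 4.5; y_1 = 4.5; z_1 = 7; d_1 = 3; h_1 = 2.5; x_2 = 1; y_2 = 4.5; z_2 = 1; w_2 = 1; h_2 = 4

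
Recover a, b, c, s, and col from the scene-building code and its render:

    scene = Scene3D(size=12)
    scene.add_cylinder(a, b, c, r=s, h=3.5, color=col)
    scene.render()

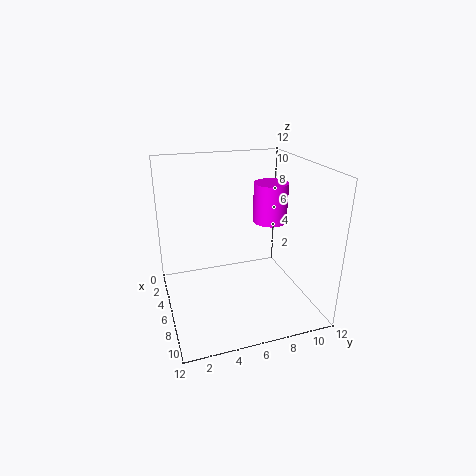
a = 4.5, b = 9.5, c = 6.5, s = 1.5, col = 'magenta'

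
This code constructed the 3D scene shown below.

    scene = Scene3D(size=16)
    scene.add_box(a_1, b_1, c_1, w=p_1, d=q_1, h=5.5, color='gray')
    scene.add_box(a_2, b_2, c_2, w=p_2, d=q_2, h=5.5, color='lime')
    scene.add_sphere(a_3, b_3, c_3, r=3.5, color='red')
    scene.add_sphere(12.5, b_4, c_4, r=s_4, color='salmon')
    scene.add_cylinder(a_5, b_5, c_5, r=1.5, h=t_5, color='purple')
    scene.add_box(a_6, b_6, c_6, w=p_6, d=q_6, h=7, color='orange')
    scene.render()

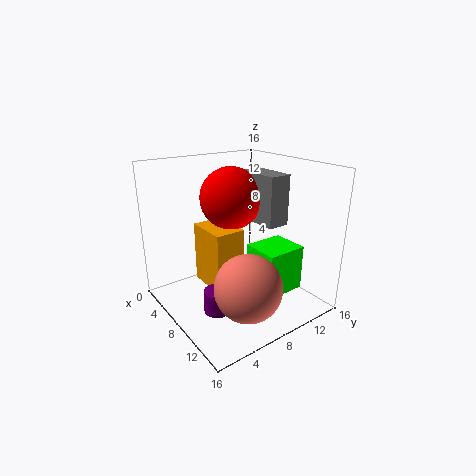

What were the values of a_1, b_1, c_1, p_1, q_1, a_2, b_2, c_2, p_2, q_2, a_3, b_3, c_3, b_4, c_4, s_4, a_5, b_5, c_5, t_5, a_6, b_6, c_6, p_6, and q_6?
a_1 = 6, b_1 = 10, c_1 = 9.5, p_1 = 5, q_1 = 2.5, a_2 = 6.5, b_2 = 10.5, c_2 = 0.5, p_2 = 4.5, q_2 = 5, a_3 = 6, b_3 = 8.5, c_3 = 12, b_4 = 6, c_4 = 4.5, s_4 = 3.5, a_5 = 9, b_5 = 4.5, c_5 = 0.5, t_5 = 2.5, a_6 = 3.5, b_6 = 5, c_6 = 2, p_6 = 5, q_6 = 3.5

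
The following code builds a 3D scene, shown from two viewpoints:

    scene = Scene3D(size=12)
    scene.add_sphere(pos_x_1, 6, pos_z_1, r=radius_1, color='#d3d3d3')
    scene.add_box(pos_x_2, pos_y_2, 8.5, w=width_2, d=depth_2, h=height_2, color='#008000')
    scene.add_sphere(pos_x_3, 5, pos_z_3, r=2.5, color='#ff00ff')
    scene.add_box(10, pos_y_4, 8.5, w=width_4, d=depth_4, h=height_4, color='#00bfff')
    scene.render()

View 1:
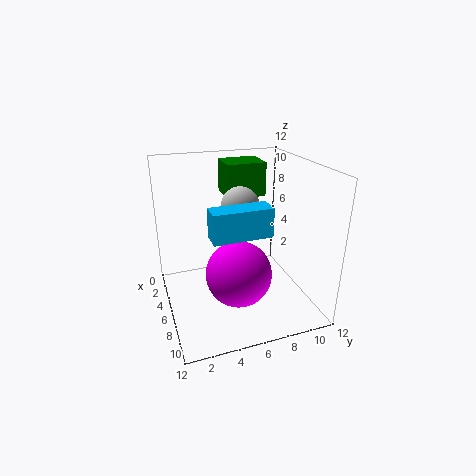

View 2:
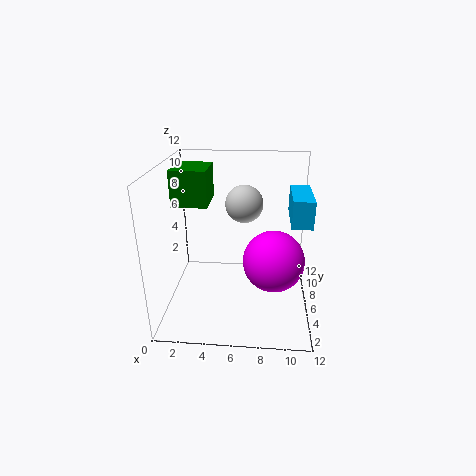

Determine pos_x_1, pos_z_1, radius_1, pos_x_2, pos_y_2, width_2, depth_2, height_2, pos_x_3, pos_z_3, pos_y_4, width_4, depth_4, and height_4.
pos_x_1 = 6.5, pos_z_1 = 9, radius_1 = 1.5, pos_x_2 = 0.5, pos_y_2 = 6, width_2 = 3, depth_2 = 3.5, height_2 = 3, pos_x_3 = 9, pos_z_3 = 4.5, pos_y_4 = 2.5, width_4 = 1.5, depth_4 = 4, height_4 = 2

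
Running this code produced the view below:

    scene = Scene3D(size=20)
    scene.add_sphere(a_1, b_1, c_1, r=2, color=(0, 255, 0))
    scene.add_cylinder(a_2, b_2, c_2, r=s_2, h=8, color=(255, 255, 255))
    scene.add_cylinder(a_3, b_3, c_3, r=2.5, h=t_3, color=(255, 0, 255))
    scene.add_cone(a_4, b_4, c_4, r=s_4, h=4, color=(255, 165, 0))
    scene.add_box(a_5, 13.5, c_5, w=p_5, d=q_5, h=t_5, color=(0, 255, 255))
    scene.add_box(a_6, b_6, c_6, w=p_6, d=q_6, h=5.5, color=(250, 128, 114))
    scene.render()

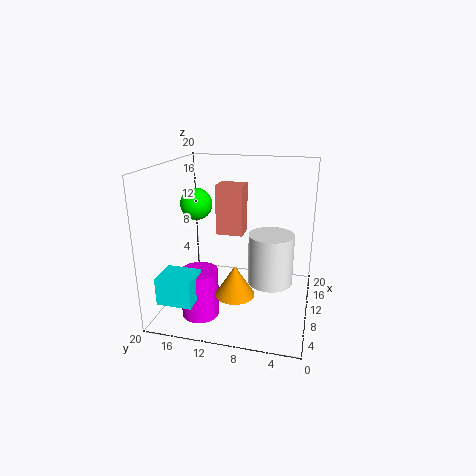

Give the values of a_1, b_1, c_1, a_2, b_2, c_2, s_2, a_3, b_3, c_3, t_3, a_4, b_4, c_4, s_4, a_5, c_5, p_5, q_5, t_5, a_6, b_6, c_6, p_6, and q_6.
a_1 = 6.5
b_1 = 14.5
c_1 = 15.5
a_2 = 15
b_2 = 6
c_2 = 1
s_2 = 3.5
a_3 = 5
b_3 = 14
c_3 = 0.5
t_3 = 6.5
a_4 = 4.5
b_4 = 9
c_4 = 4.5
s_4 = 2.5
a_5 = 0.5
c_5 = 4
p_5 = 4
q_5 = 4.5
t_5 = 3.5
a_6 = 2
b_6 = 7.5
c_6 = 13.5
p_6 = 2.5
q_6 = 3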